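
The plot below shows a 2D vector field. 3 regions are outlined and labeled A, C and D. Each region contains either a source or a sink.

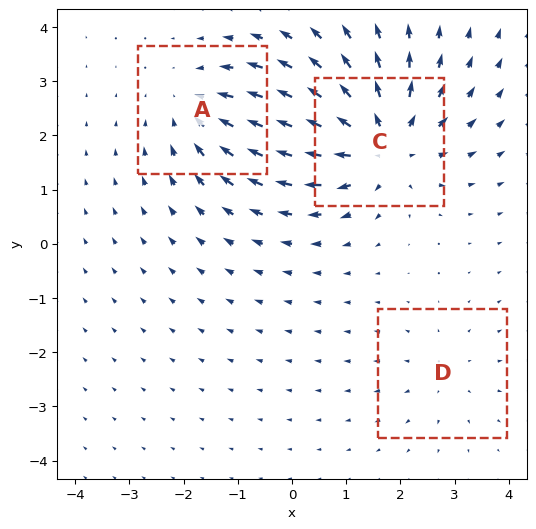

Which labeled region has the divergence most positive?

C

Divergence at each region's feature centre — A: about -3, C: about +5, D: about +2. Region C is most positive.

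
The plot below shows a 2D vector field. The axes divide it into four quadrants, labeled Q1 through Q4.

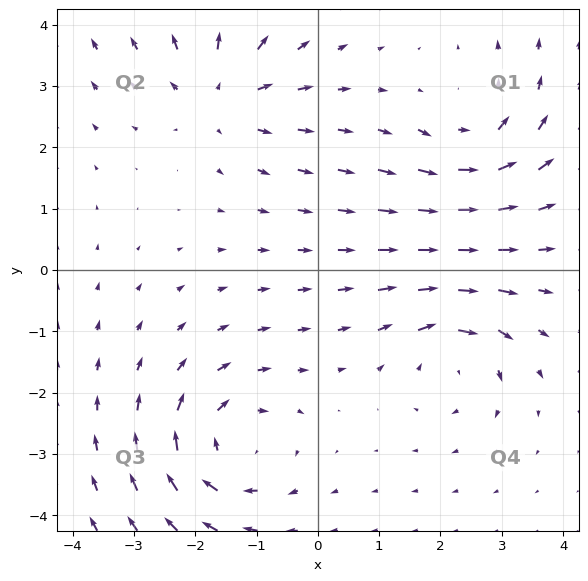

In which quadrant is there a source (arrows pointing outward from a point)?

Q2

The source sits at approximately (-1.6, 2.9), which lies in quadrant Q2. The divergence there is about +3, positive as expected for a source.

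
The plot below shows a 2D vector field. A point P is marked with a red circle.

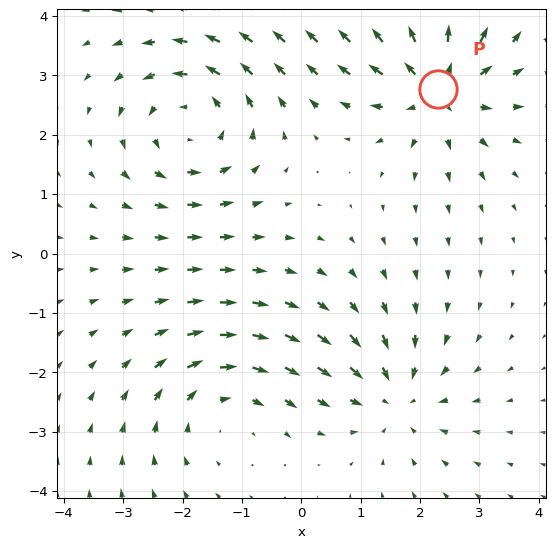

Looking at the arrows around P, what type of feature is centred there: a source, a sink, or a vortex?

At P (2.3, 2.8) the arrows spread outward. Divergence about +5, curl ≈0 — positive divergence with near-zero curl is a source.

source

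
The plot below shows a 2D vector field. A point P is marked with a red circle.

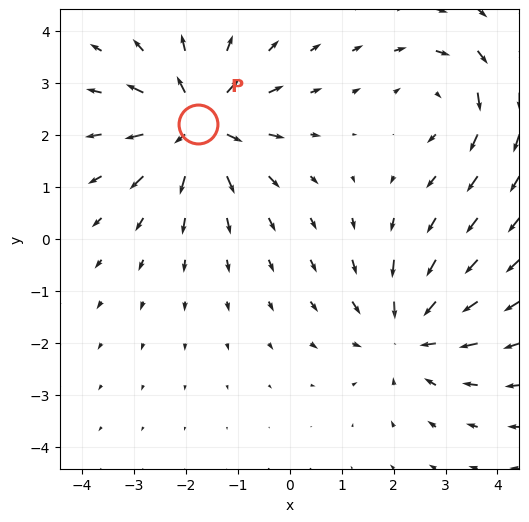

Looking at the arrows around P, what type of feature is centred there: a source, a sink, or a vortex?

At P (-1.8, 2.2) the arrows spread outward. Divergence about +5, curl ≈0 — positive divergence with near-zero curl is a source.

source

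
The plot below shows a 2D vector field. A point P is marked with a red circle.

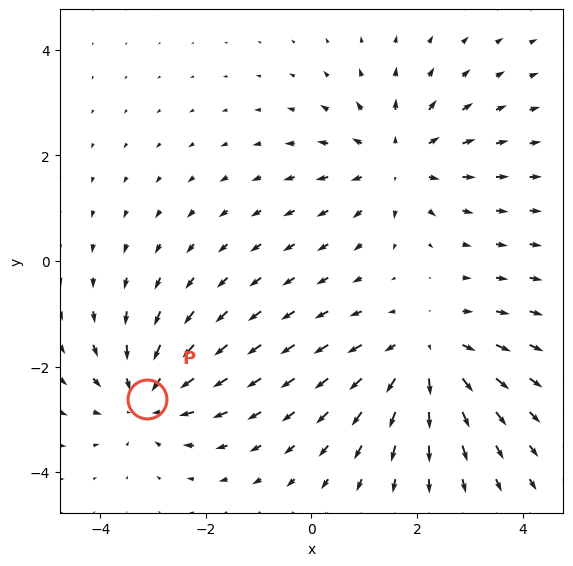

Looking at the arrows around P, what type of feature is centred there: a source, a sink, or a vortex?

sink

At P (-3.1, -2.6) the arrows converge inward. Divergence about -4, curl ≈0 — negative divergence with near-zero curl is a sink.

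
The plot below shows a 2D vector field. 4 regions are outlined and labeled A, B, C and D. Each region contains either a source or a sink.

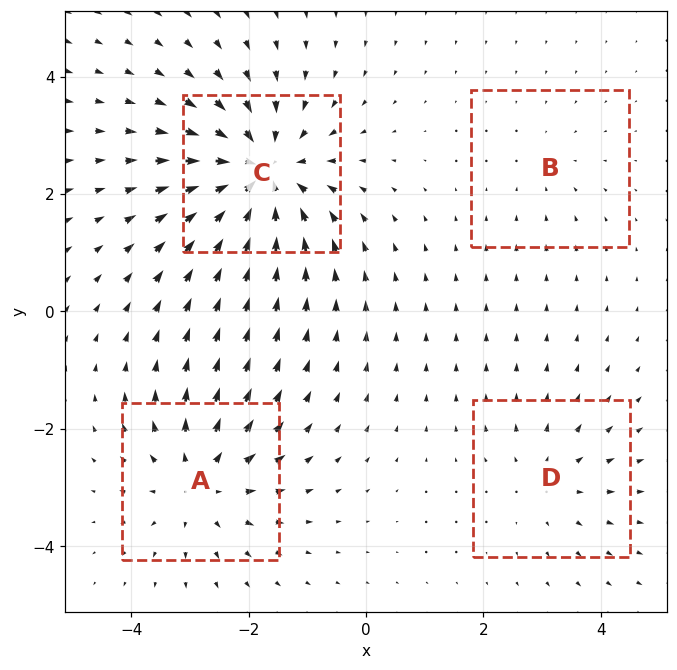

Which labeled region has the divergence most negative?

C

Divergence at each region's feature centre — A: about +5, B: about -2, C: about -7, D: about +3. Region C is most negative.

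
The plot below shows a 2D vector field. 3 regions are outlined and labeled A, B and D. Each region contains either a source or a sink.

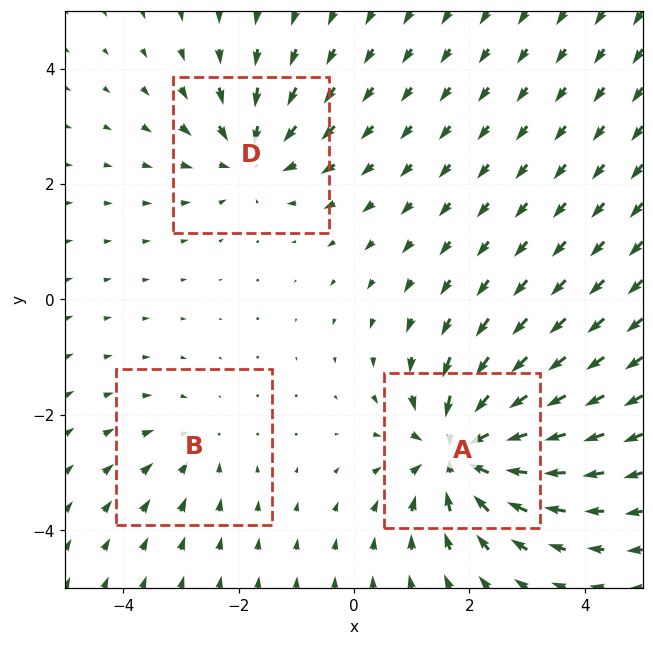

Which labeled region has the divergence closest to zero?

Divergence at each region's feature centre — A: about -6, B: about -2, D: about -3. Region B is closest to zero.

B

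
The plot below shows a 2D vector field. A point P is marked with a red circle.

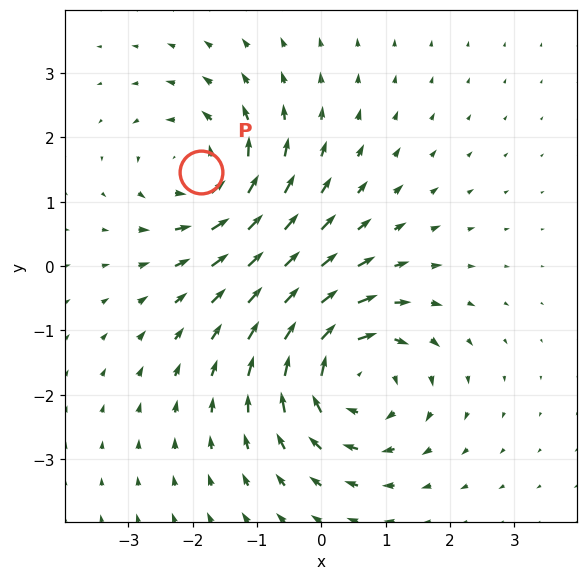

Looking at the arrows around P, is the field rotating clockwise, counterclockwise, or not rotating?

counterclockwise

Near P at (-1.9, 1.5) the arrows circulate counterclockwise. The curl (z-component) there is about +4; positive curl means counterclockwise rotation.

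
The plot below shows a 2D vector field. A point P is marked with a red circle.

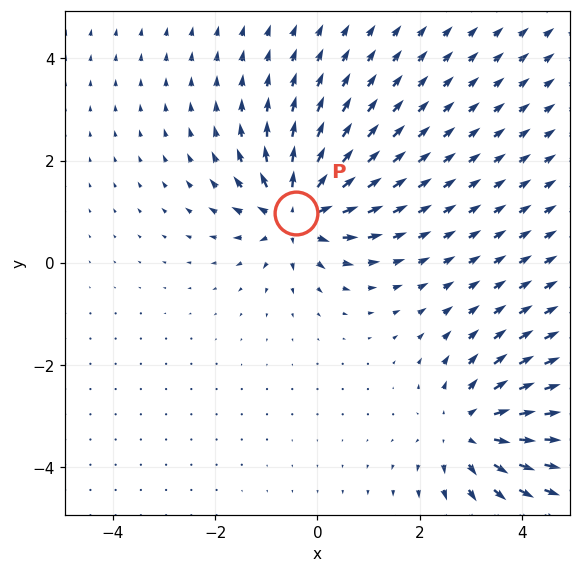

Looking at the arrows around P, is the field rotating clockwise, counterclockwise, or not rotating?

not rotating

Near P at (-0.4, 1.0) the arrows show no circulation. The curl there is ≈0.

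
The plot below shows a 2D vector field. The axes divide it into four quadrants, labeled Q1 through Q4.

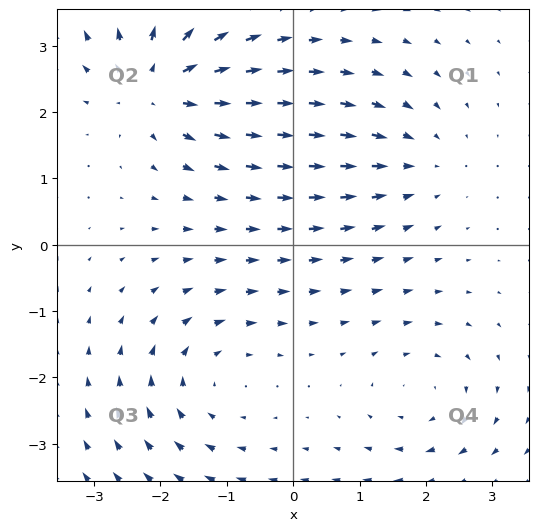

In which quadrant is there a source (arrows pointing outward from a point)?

Q2

The source sits at approximately (-2.0, 2.4), which lies in quadrant Q2. The divergence there is about +6, positive as expected for a source.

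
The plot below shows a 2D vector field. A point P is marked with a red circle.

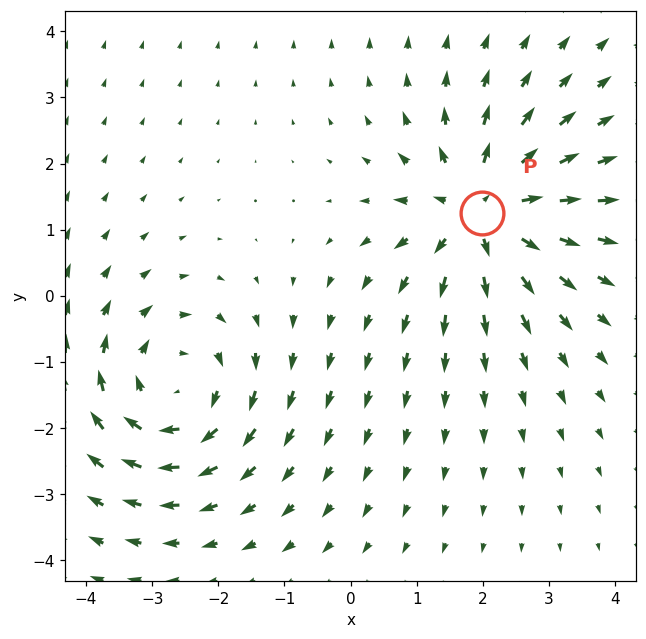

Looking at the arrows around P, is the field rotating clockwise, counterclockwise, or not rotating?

not rotating

Near P at (2.0, 1.3) the arrows show no circulation. The curl there is ≈0.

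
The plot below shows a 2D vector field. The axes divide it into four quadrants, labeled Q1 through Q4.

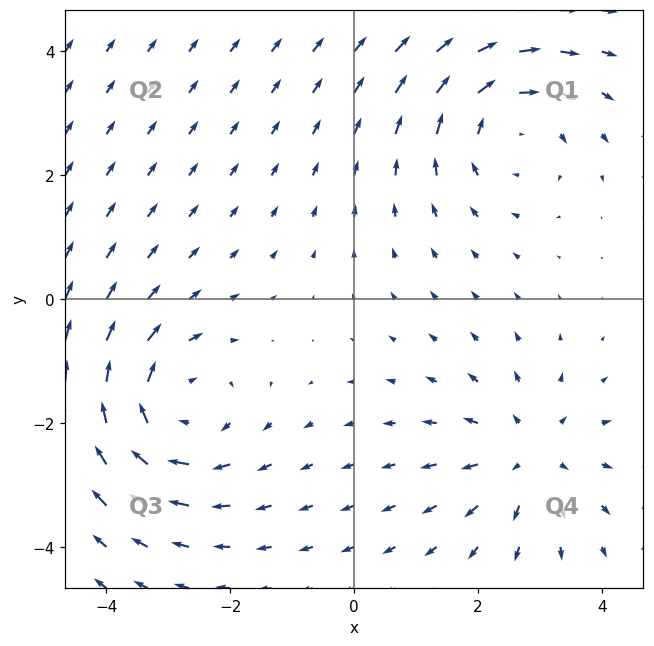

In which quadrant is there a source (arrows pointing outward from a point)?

The source sits at approximately (2.8, -2.5), which lies in quadrant Q4. The divergence there is about +3, positive as expected for a source.

Q4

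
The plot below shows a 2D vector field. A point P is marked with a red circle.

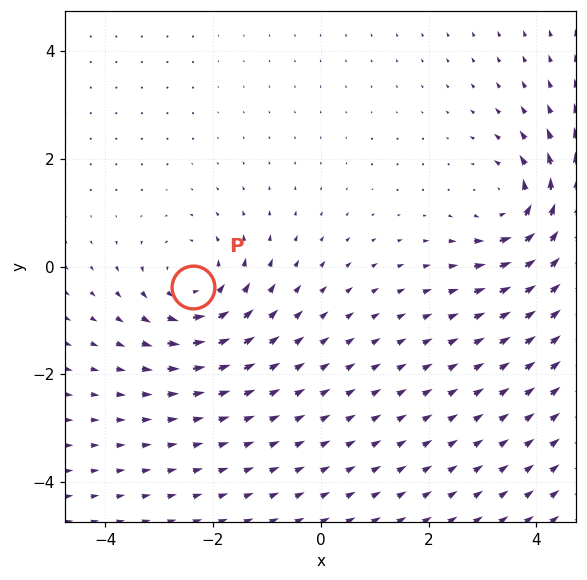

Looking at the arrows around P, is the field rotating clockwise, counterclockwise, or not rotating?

counterclockwise

Near P at (-2.4, -0.4) the arrows circulate counterclockwise. The curl (z-component) there is about +3; positive curl means counterclockwise rotation.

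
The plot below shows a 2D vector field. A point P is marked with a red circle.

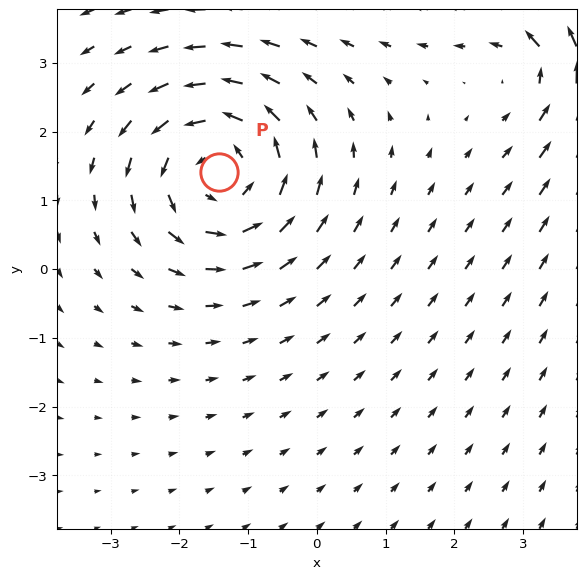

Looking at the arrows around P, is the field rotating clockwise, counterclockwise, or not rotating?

Near P at (-1.4, 1.4) the arrows circulate counterclockwise. The curl (z-component) there is about +4; positive curl means counterclockwise rotation.

counterclockwise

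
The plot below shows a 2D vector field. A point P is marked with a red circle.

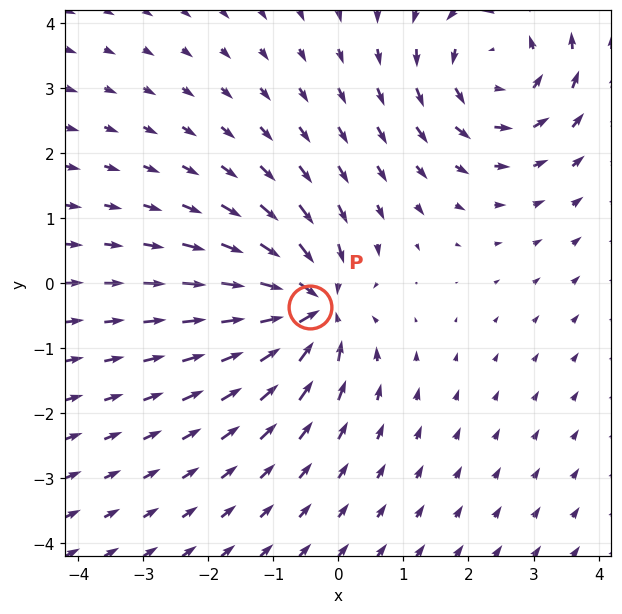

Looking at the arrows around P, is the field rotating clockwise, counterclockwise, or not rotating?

Near P at (-0.4, -0.4) the arrows show no circulation. The curl there is ≈0.

not rotating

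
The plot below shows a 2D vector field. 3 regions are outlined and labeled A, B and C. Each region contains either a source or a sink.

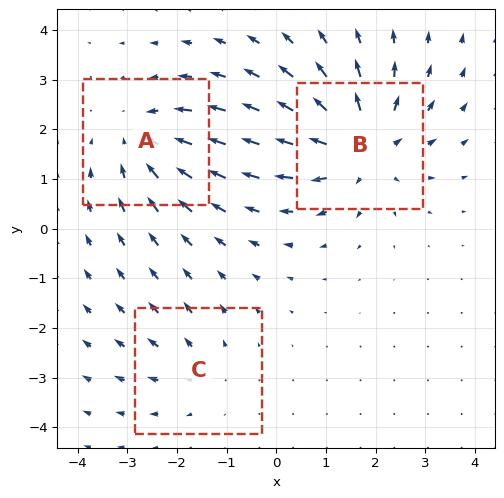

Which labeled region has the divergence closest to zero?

C

Divergence at each region's feature centre — A: about -3, B: about +4, C: about +2. Region C is closest to zero.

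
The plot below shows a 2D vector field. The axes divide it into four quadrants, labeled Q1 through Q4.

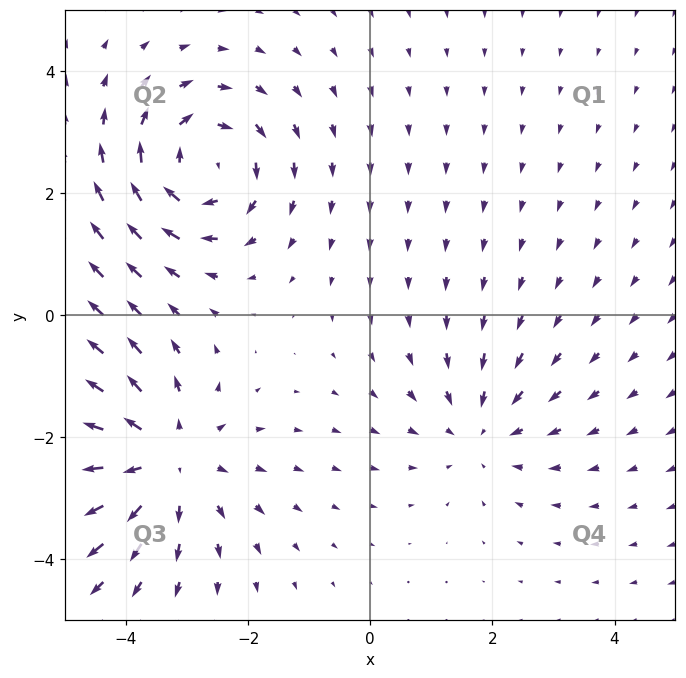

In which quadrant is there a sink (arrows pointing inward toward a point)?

The sink sits at approximately (1.8, -1.9), which lies in quadrant Q4. The divergence there is about -2, negative as expected for a sink.

Q4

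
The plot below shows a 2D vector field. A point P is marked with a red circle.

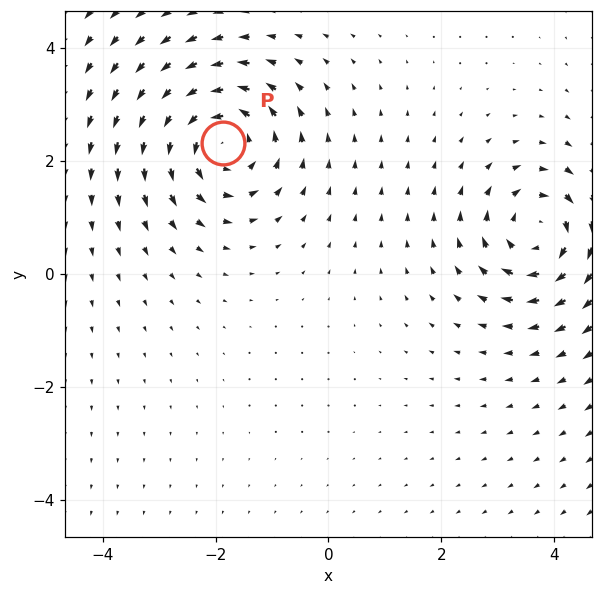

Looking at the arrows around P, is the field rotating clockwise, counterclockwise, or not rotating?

Near P at (-1.9, 2.3) the arrows circulate counterclockwise. The curl (z-component) there is about +4; positive curl means counterclockwise rotation.

counterclockwise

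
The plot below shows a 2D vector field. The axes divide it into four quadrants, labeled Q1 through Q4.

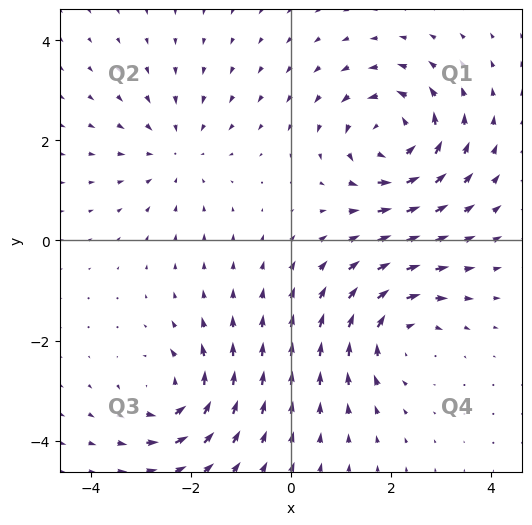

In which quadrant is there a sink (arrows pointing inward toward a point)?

Q2

The sink sits at approximately (-2.3, 1.8), which lies in quadrant Q2. The divergence there is about -3, negative as expected for a sink.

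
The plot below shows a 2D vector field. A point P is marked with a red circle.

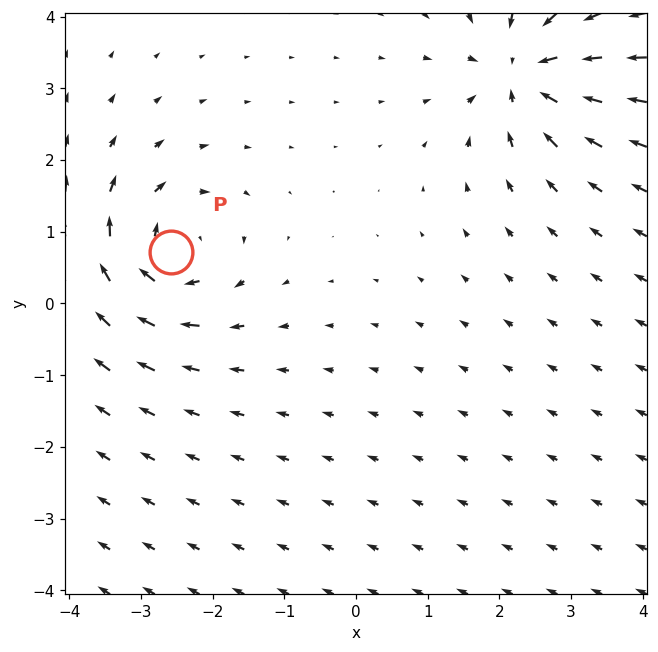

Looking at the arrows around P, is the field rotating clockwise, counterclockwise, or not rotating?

Near P at (-2.6, 0.7) the arrows circulate clockwise. The curl (z-component) there is about -4; negative curl means clockwise rotation.

clockwise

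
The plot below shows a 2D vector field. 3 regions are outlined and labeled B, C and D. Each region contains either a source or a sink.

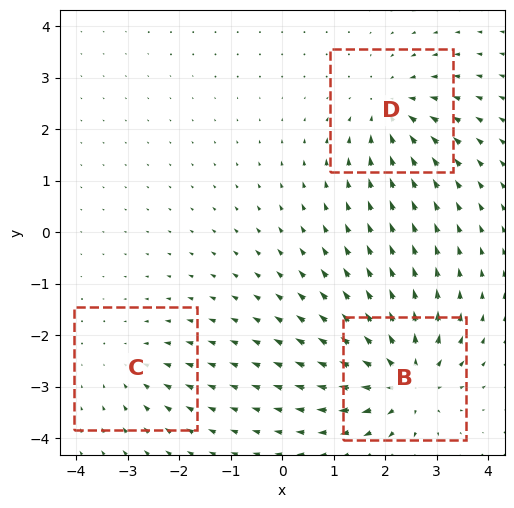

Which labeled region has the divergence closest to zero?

C

Divergence at each region's feature centre — B: about +5, C: about -2, D: about -4. Region C is closest to zero.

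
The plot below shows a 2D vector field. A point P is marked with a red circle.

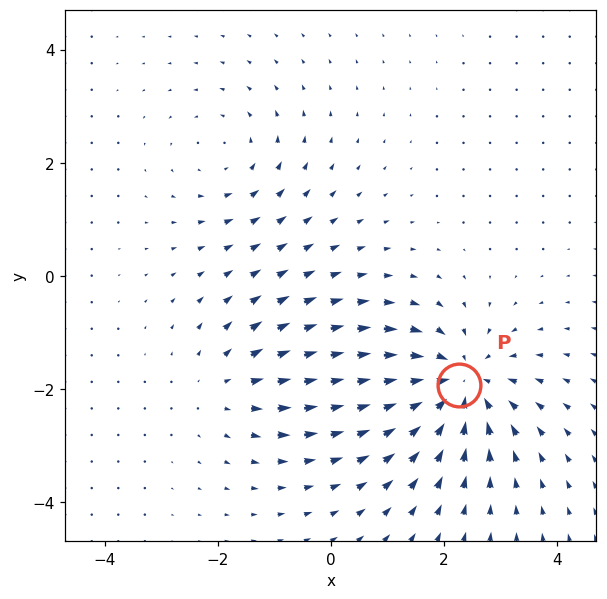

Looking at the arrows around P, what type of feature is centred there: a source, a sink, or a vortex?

At P (2.3, -1.9) the arrows converge inward. Divergence about -5, curl ≈0 — negative divergence with near-zero curl is a sink.

sink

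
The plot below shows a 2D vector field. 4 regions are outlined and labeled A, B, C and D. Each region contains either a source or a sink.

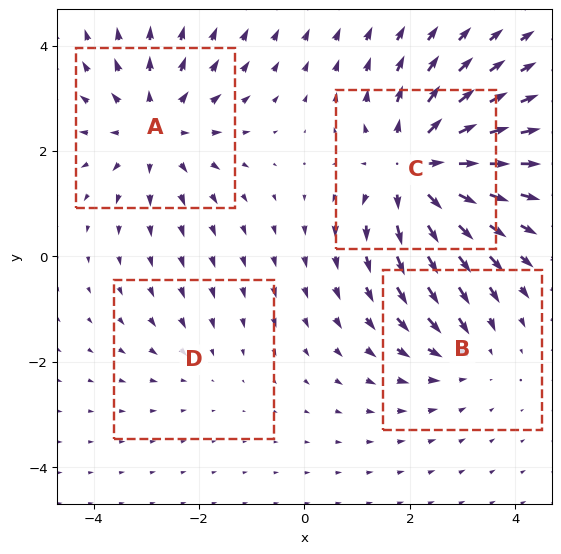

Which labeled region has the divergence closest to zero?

Divergence at each region's feature centre — A: about +4, B: about -3, C: about +6, D: about -2. Region D is closest to zero.

D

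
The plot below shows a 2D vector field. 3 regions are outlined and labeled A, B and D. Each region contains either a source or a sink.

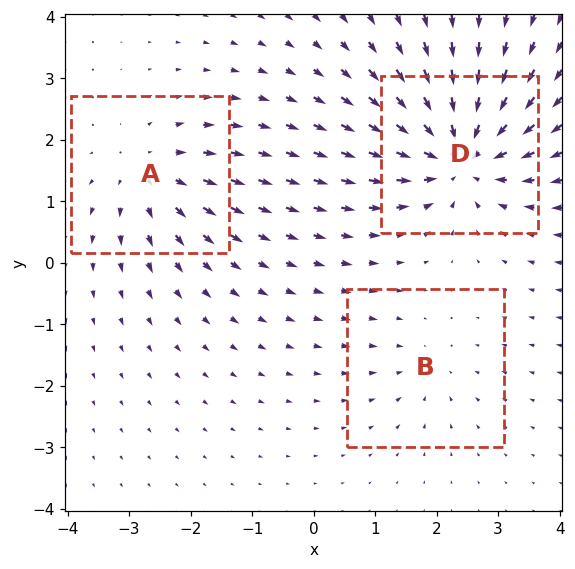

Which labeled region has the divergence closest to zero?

Divergence at each region's feature centre — A: about +3, B: about -2, D: about -6. Region B is closest to zero.

B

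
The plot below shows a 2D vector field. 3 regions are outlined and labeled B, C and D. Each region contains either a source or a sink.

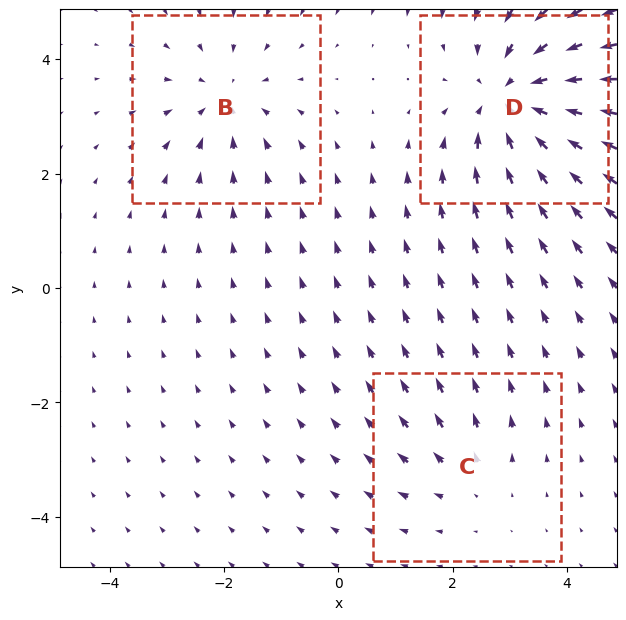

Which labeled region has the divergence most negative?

D

Divergence at each region's feature centre — B: about -3, C: about +2, D: about -4. Region D is most negative.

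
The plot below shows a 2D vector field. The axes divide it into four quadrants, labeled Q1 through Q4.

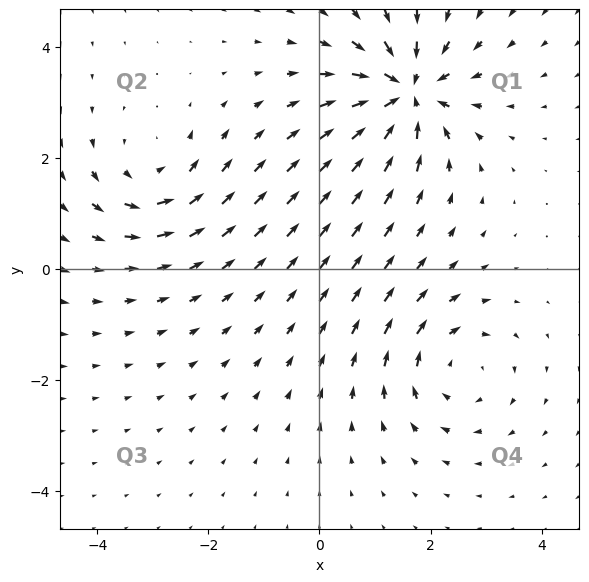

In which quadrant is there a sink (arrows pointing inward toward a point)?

Q1

The sink sits at approximately (1.6, 3.2), which lies in quadrant Q1. The divergence there is about -7, negative as expected for a sink.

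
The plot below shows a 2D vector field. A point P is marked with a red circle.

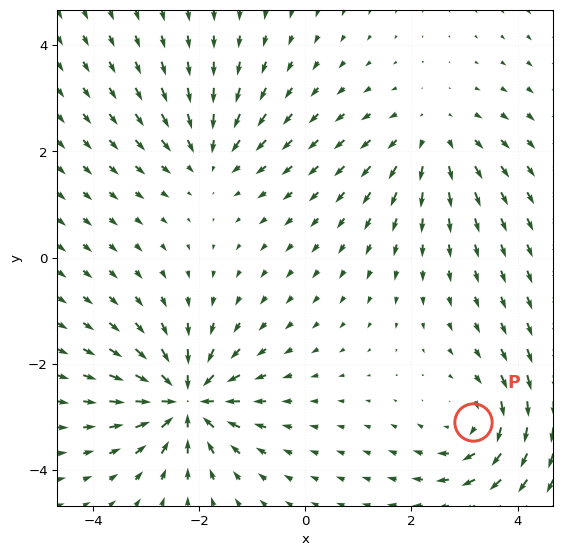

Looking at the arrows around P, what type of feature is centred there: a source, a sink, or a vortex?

vortex

At P (3.2, -3.1) the arrows circulate clockwise. Divergence ≈0, curl about -4 — near-zero divergence with nonzero curl is a vortex.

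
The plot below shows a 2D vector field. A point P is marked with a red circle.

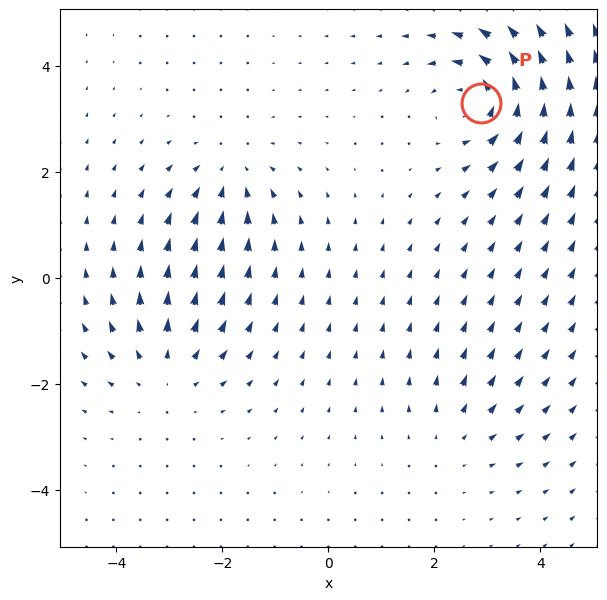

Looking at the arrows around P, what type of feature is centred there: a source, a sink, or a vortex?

At P (2.9, 3.3) the arrows circulate counterclockwise. Divergence ≈0, curl about +6 — near-zero divergence with nonzero curl is a vortex.

vortex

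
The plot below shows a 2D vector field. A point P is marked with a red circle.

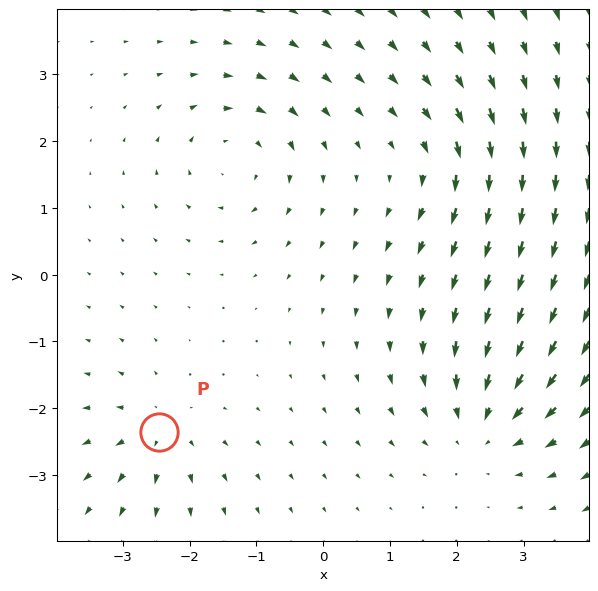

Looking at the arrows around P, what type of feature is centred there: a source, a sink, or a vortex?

At P (-2.5, -2.4) the arrows spread outward. Divergence about +4, curl ≈0 — positive divergence with near-zero curl is a source.

source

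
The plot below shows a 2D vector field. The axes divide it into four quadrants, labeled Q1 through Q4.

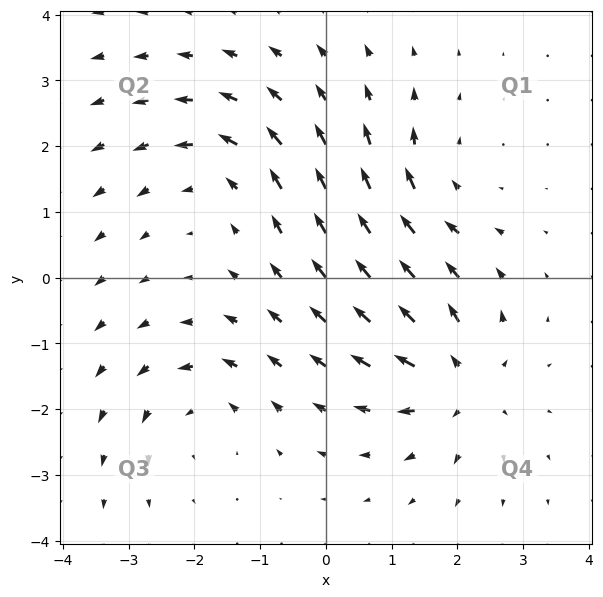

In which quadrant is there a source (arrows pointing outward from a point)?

Q4

The source sits at approximately (2.0, -1.6), which lies in quadrant Q4. The divergence there is about +5, positive as expected for a source.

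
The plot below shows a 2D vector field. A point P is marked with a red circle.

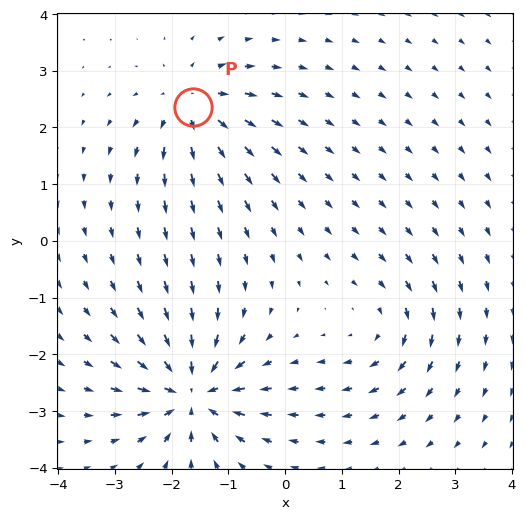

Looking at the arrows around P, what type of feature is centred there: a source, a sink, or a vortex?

source

At P (-1.6, 2.4) the arrows spread outward. Divergence about +5, curl ≈0 — positive divergence with near-zero curl is a source.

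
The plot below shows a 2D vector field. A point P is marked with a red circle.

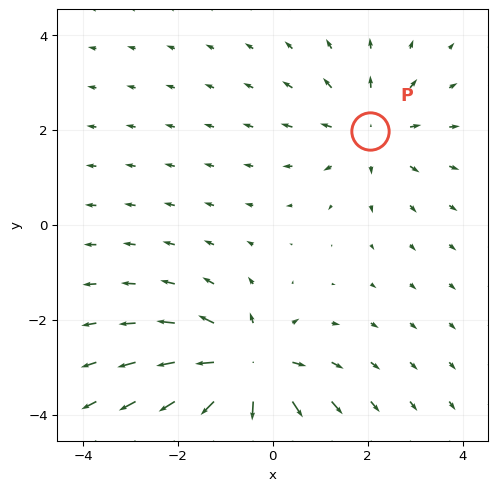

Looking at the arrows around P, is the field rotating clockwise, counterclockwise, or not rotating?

Near P at (2.1, 2.0) the arrows show no circulation. The curl there is ≈0.

not rotating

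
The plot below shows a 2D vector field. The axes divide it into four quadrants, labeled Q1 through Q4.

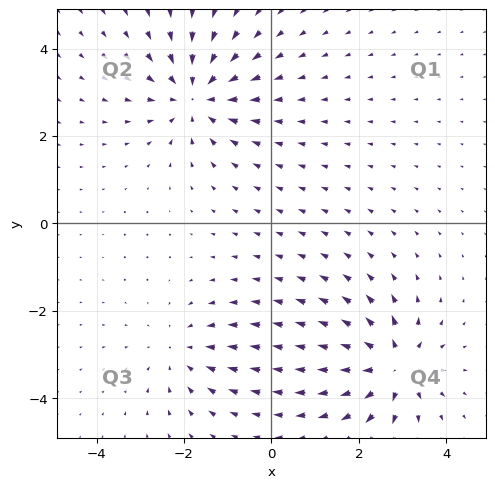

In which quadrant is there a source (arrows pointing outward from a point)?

Q4

The source sits at approximately (2.8, -3.3), which lies in quadrant Q4. The divergence there is about +6, positive as expected for a source.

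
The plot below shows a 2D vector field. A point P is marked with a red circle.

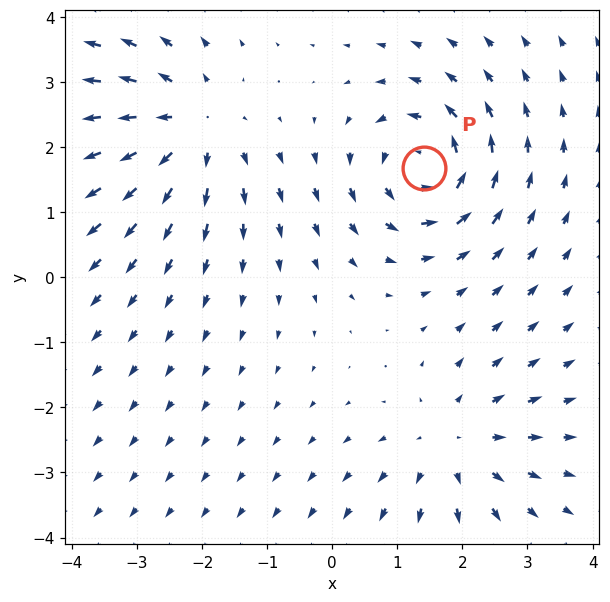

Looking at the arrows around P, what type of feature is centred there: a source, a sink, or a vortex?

At P (1.4, 1.7) the arrows circulate counterclockwise. Divergence ≈0, curl about +7 — near-zero divergence with nonzero curl is a vortex.

vortex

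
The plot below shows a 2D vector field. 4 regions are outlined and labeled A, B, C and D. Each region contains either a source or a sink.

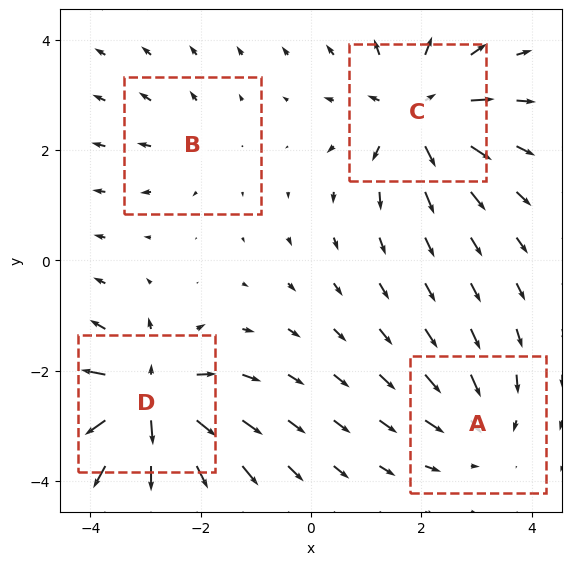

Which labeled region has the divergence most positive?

D

Divergence at each region's feature centre — A: about -3, B: about +2, C: about +6, D: about +7. Region D is most positive.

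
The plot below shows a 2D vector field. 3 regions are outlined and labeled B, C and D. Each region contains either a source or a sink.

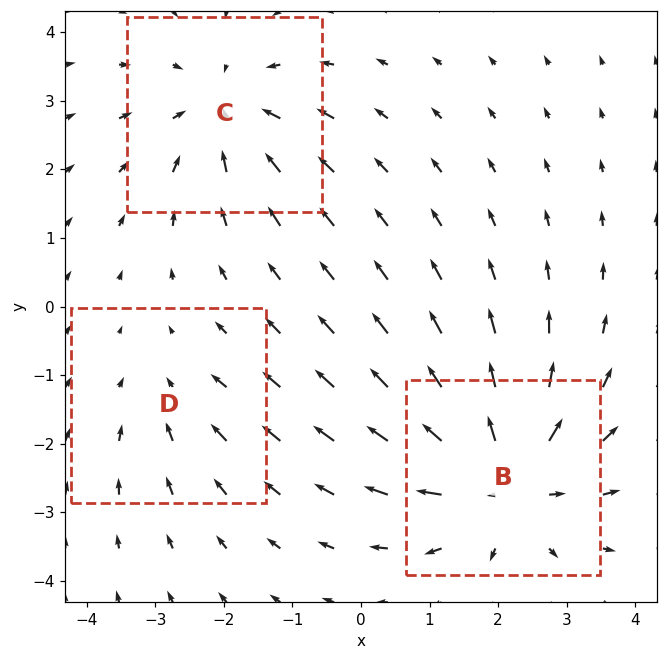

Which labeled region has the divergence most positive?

Divergence at each region's feature centre — B: about +5, C: about -3, D: about -2. Region B is most positive.

B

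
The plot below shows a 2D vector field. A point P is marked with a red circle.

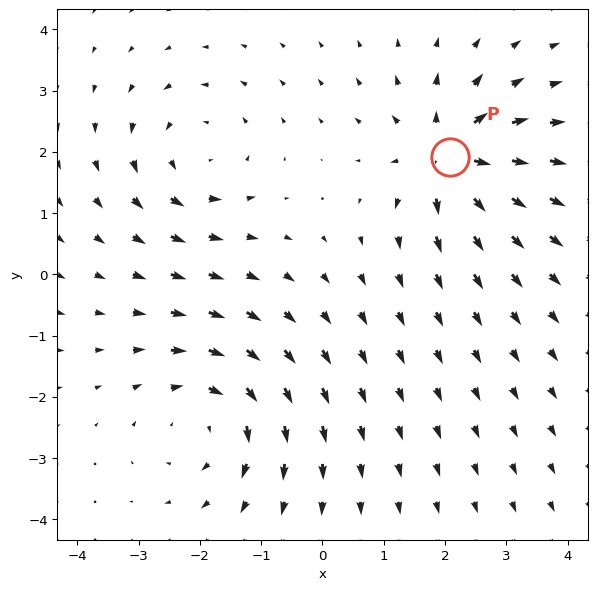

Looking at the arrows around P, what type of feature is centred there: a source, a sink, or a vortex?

source

At P (2.1, 1.9) the arrows spread outward. Divergence about +5, curl ≈0 — positive divergence with near-zero curl is a source.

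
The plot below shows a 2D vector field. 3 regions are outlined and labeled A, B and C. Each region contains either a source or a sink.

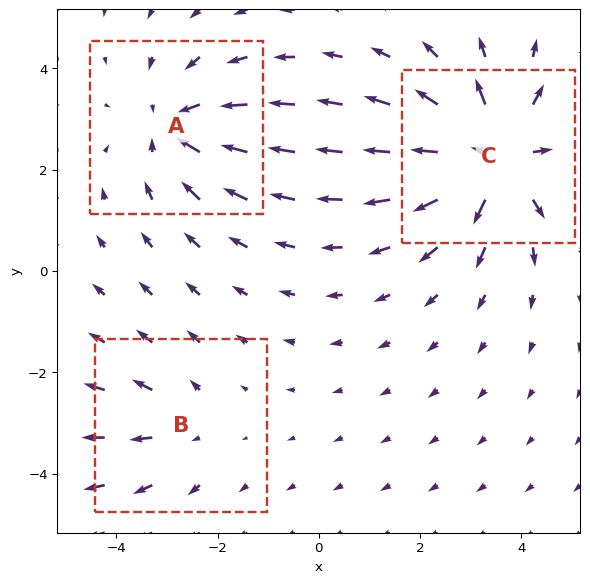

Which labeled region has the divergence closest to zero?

Divergence at each region's feature centre — A: about -3, B: about +2, C: about +4. Region B is closest to zero.

B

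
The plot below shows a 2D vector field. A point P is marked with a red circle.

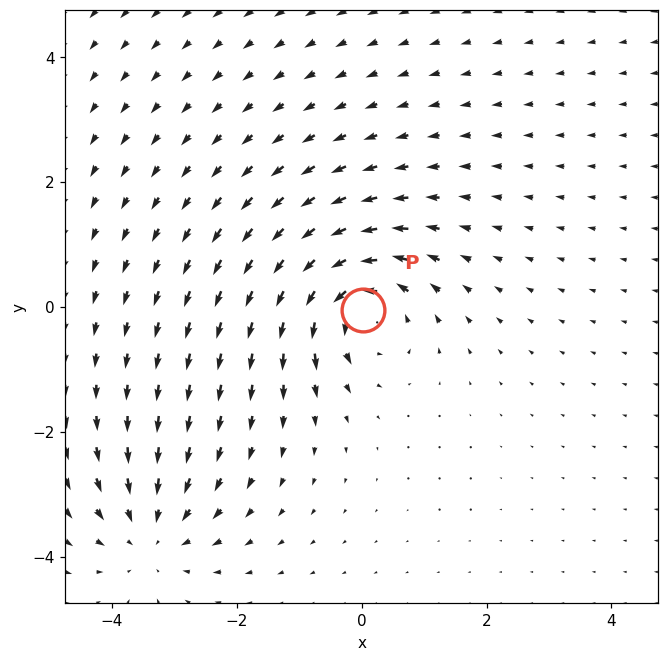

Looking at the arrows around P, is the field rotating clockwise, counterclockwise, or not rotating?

Near P at (0.0, -0.1) the arrows circulate counterclockwise. The curl (z-component) there is about +5; positive curl means counterclockwise rotation.

counterclockwise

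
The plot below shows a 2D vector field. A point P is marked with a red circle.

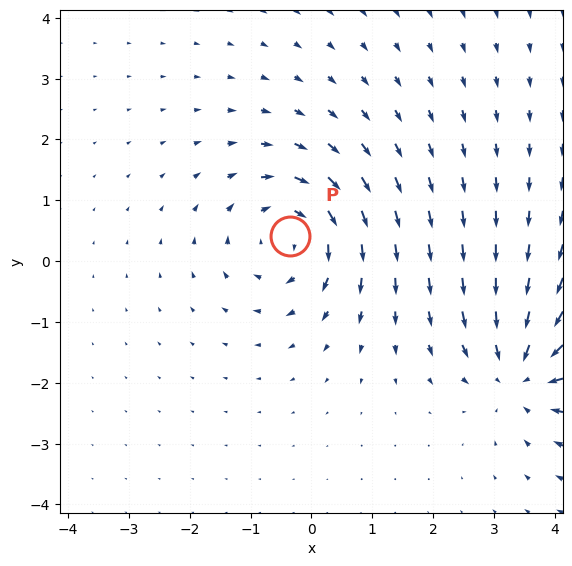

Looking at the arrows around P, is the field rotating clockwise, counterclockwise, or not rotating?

clockwise

Near P at (-0.4, 0.4) the arrows circulate clockwise. The curl (z-component) there is about -5; negative curl means clockwise rotation.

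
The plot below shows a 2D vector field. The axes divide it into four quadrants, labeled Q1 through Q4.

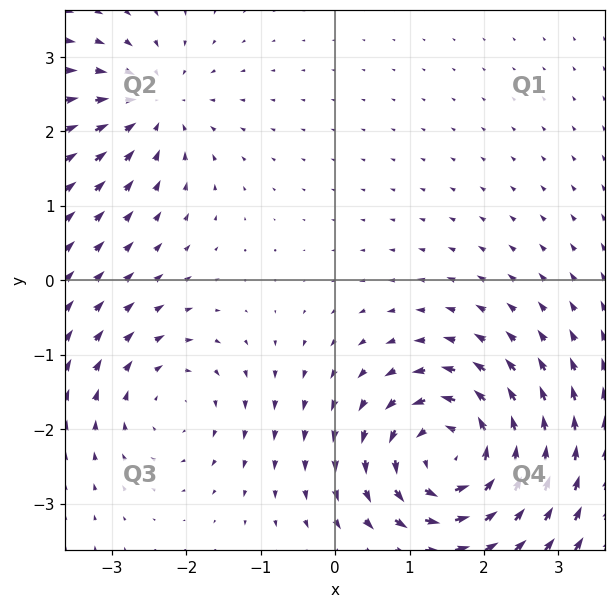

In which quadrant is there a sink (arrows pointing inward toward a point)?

Q2

The sink sits at approximately (-2.4, 2.3), which lies in quadrant Q2. The divergence there is about -3, negative as expected for a sink.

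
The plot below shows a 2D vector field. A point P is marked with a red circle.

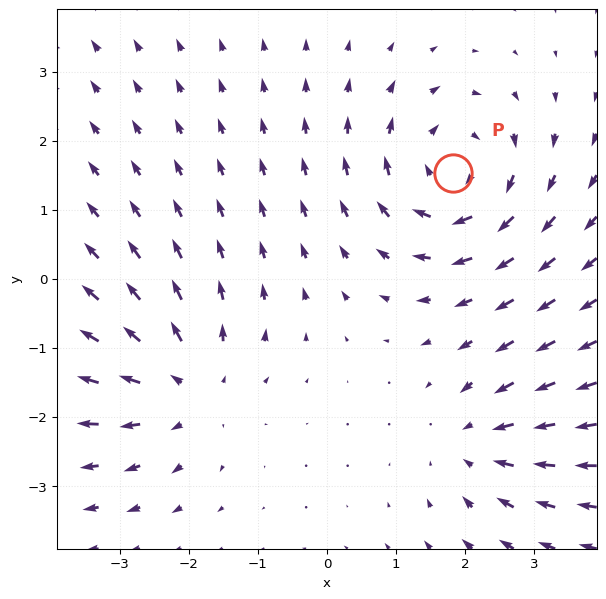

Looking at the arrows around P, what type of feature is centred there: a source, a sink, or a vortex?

At P (1.8, 1.5) the arrows circulate clockwise. Divergence ≈0, curl about -4 — near-zero divergence with nonzero curl is a vortex.

vortex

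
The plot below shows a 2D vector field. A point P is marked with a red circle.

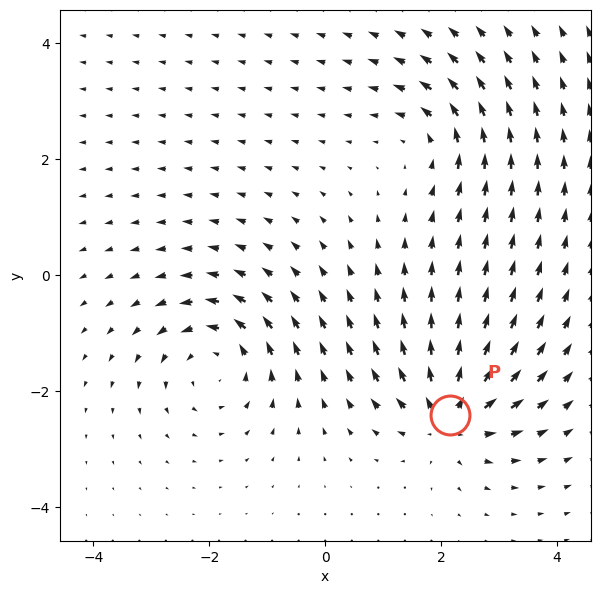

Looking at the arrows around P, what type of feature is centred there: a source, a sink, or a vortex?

At P (2.2, -2.4) the arrows spread outward. Divergence about +6, curl ≈0 — positive divergence with near-zero curl is a source.

source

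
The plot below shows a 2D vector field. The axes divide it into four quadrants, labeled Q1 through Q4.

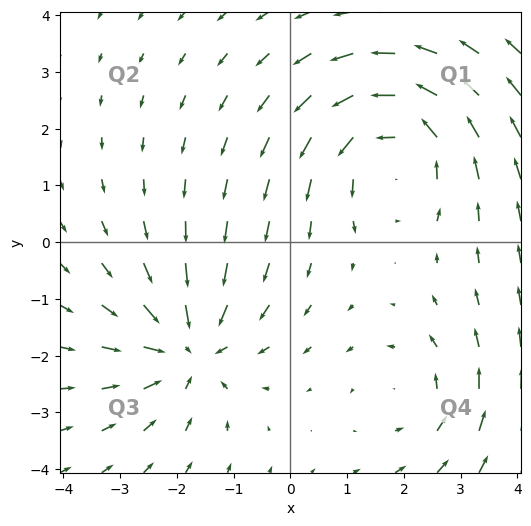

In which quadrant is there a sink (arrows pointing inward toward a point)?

Q3

The sink sits at approximately (-1.8, -1.9), which lies in quadrant Q3. The divergence there is about -4, negative as expected for a sink.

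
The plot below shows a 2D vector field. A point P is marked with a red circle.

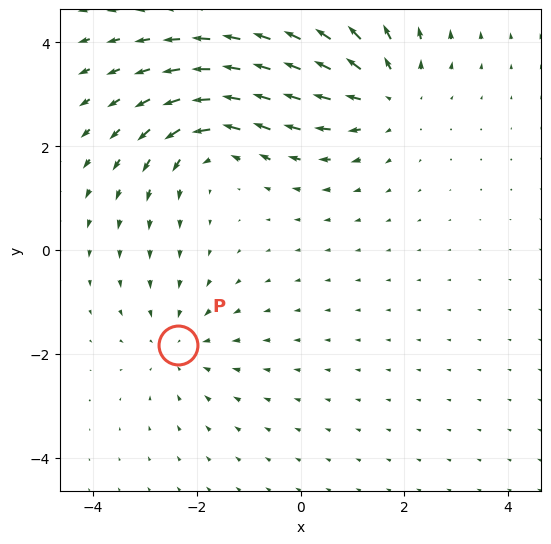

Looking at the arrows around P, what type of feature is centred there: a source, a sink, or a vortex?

At P (-2.4, -1.8) the arrows converge inward. Divergence about -2, curl ≈0 — negative divergence with near-zero curl is a sink.

sink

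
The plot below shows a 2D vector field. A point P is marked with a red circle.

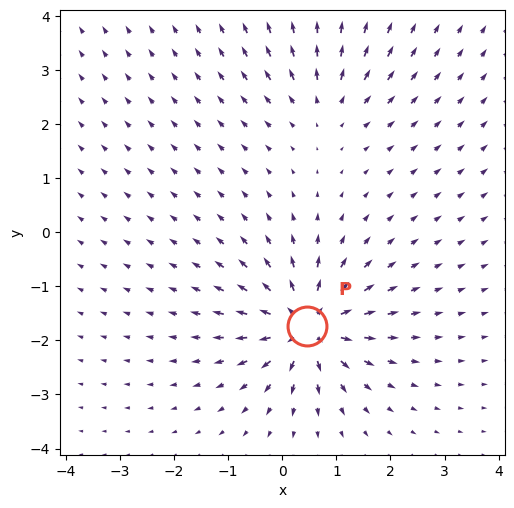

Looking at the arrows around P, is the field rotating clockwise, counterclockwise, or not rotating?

not rotating

Near P at (0.5, -1.7) the arrows show no circulation. The curl there is ≈0.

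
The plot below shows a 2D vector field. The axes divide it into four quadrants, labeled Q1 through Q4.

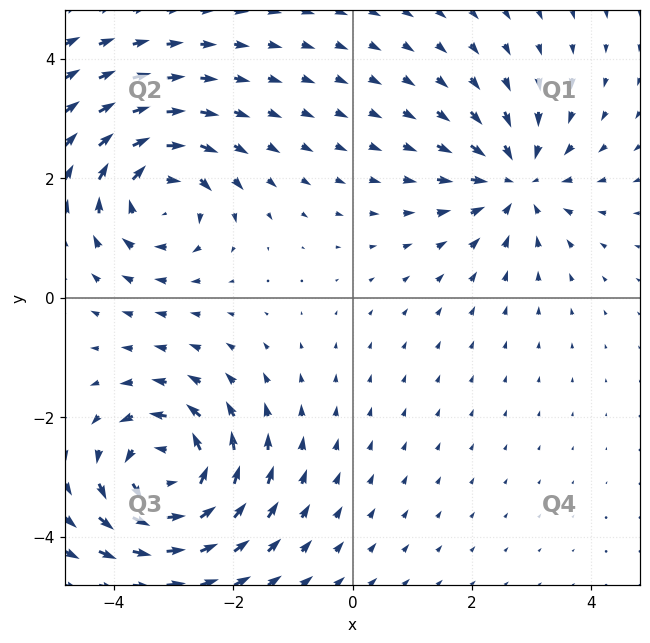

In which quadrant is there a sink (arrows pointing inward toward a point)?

The sink sits at approximately (2.8, 2.0), which lies in quadrant Q1. The divergence there is about -4, negative as expected for a sink.

Q1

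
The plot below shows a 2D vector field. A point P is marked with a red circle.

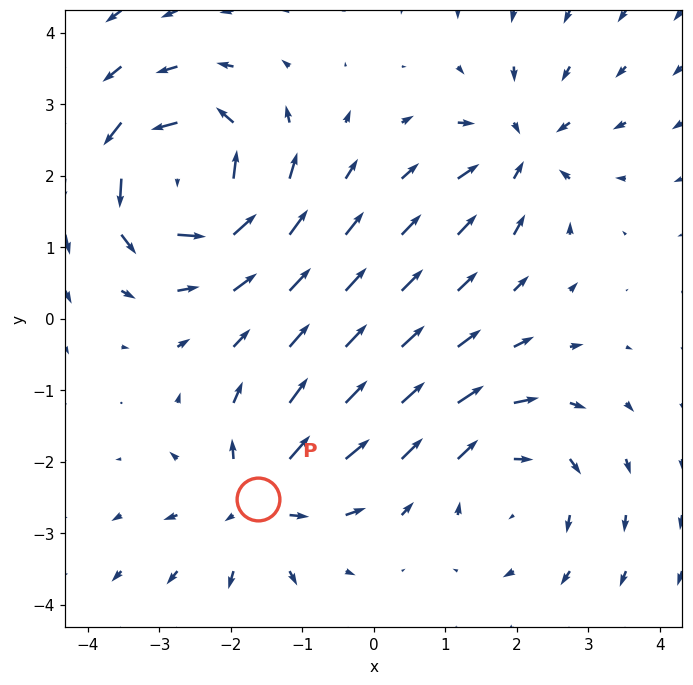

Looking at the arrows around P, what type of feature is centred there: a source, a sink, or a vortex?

At P (-1.6, -2.5) the arrows spread outward. Divergence about +4, curl ≈0 — positive divergence with near-zero curl is a source.

source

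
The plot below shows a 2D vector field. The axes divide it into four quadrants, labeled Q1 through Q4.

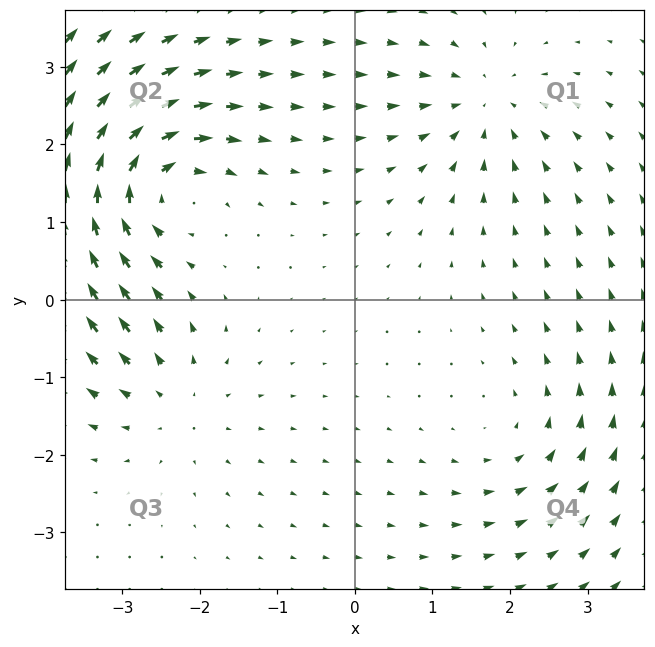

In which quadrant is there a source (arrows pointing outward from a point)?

Q3

The source sits at approximately (-2.3, -1.3), which lies in quadrant Q3. The divergence there is about +3, positive as expected for a source.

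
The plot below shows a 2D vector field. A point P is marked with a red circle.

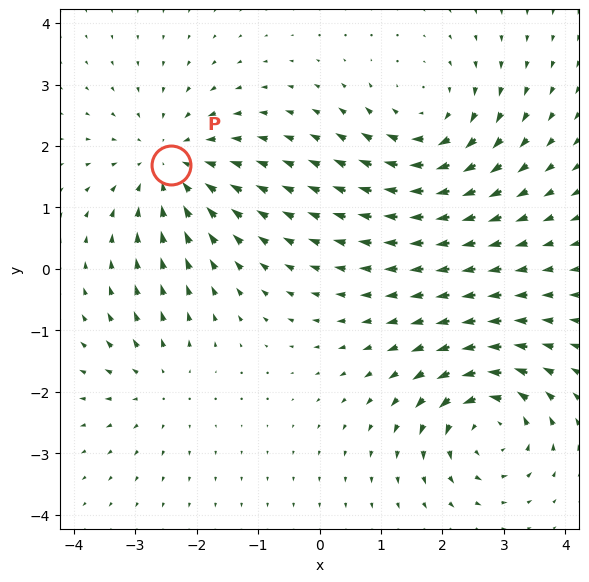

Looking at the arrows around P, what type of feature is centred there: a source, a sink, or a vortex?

sink

At P (-2.4, 1.7) the arrows converge inward. Divergence about -4, curl ≈0 — negative divergence with near-zero curl is a sink.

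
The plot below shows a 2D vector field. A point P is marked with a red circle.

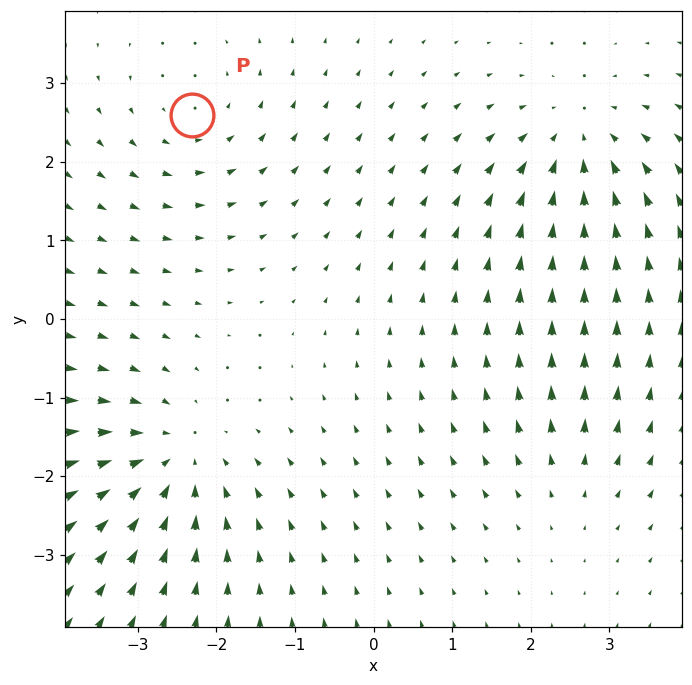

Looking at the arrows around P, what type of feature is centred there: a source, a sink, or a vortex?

vortex

At P (-2.3, 2.6) the arrows circulate counterclockwise. Divergence ≈0, curl about +3 — near-zero divergence with nonzero curl is a vortex.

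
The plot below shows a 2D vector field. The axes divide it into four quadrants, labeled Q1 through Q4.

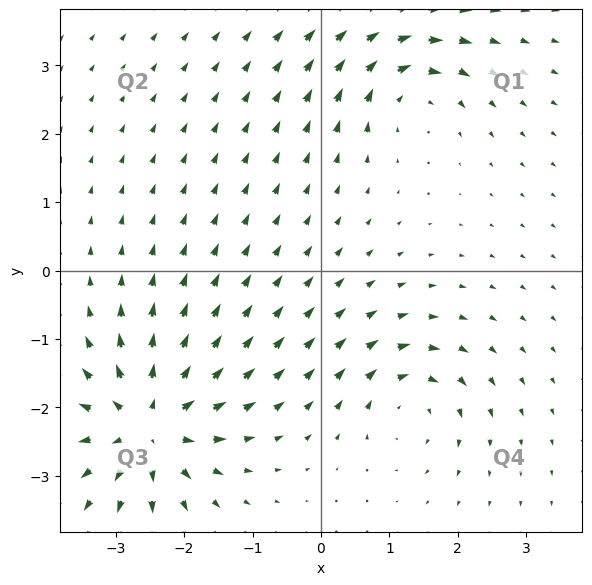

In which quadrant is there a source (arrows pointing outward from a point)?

Q3

The source sits at approximately (-2.5, -2.3), which lies in quadrant Q3. The divergence there is about +7, positive as expected for a source.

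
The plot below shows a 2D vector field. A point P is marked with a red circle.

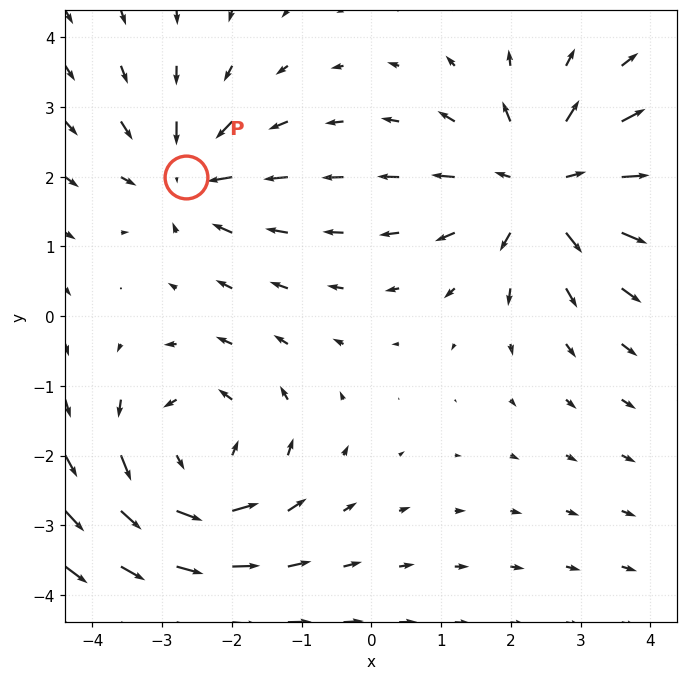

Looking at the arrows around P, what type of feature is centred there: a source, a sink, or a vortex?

At P (-2.7, 2.0) the arrows converge inward. Divergence about -3, curl ≈0 — negative divergence with near-zero curl is a sink.

sink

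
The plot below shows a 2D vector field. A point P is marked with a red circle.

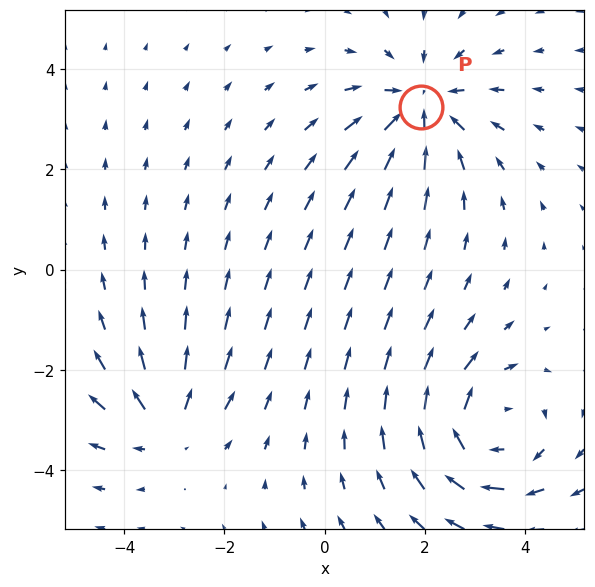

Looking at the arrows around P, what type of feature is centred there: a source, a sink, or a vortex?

At P (1.9, 3.3) the arrows converge inward. Divergence about -4, curl ≈0 — negative divergence with near-zero curl is a sink.

sink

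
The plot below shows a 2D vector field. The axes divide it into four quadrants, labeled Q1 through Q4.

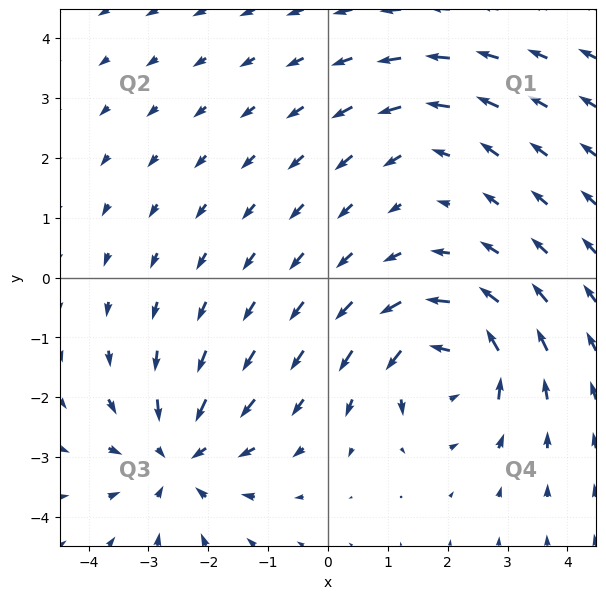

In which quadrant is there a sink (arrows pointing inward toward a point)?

Q3

The sink sits at approximately (-2.5, -3.0), which lies in quadrant Q3. The divergence there is about -5, negative as expected for a sink.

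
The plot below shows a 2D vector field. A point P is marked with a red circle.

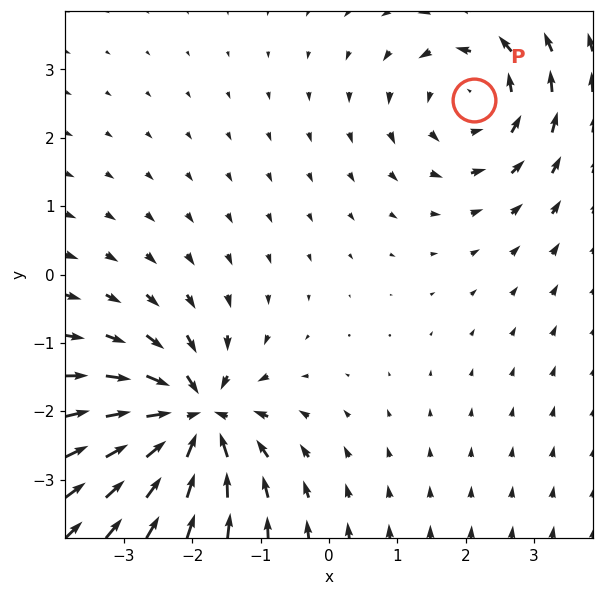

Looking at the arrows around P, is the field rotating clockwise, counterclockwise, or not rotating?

Near P at (2.1, 2.5) the arrows circulate counterclockwise. The curl (z-component) there is about +4; positive curl means counterclockwise rotation.

counterclockwise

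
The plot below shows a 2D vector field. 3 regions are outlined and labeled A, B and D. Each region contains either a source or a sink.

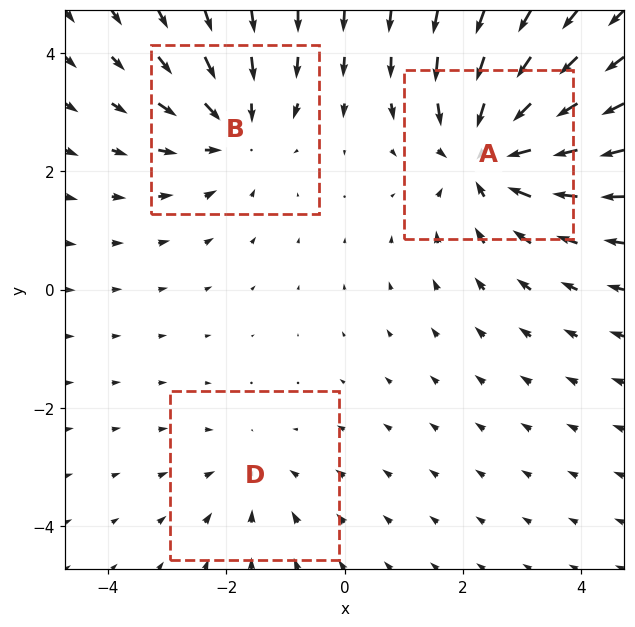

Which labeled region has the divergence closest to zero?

D

Divergence at each region's feature centre — A: about -4, B: about -3, D: about -2. Region D is closest to zero.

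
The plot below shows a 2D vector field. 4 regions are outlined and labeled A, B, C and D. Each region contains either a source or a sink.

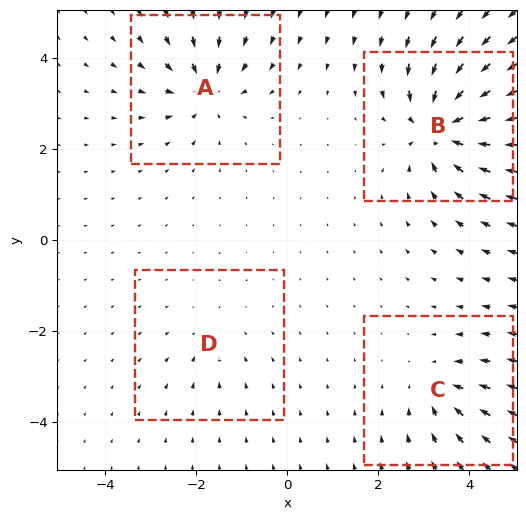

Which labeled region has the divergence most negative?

B

Divergence at each region's feature centre — A: about -6, B: about -9, C: about -4, D: about -3. Region B is most negative.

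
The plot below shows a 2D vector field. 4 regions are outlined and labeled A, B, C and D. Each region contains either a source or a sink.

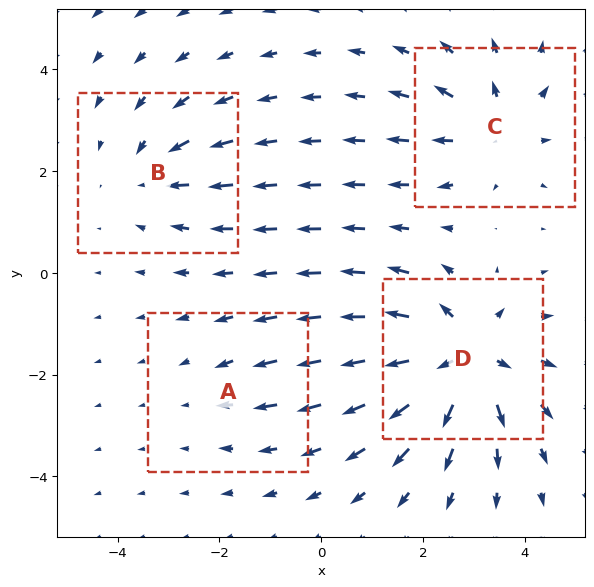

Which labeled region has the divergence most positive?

D

Divergence at each region's feature centre — A: about -2, B: about -3, C: about +4, D: about +7. Region D is most positive.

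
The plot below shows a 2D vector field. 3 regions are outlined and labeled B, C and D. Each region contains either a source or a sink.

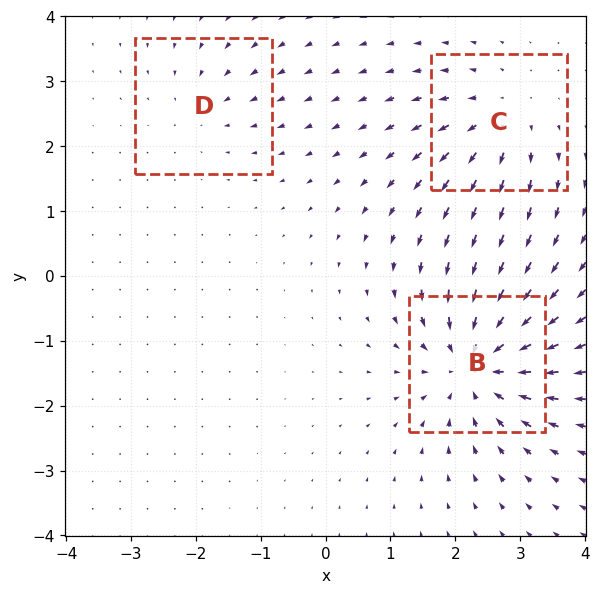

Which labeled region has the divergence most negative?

B

Divergence at each region's feature centre — B: about -6, C: about +3, D: about -2. Region B is most negative.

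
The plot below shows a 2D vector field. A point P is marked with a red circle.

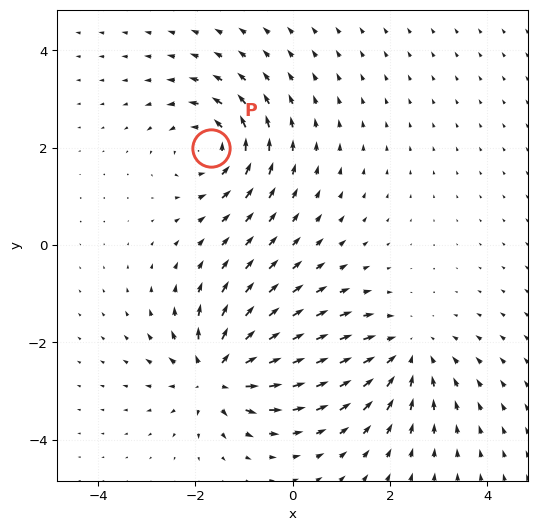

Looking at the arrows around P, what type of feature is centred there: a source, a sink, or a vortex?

vortex

At P (-1.7, 2.0) the arrows circulate counterclockwise. Divergence ≈0, curl about +4 — near-zero divergence with nonzero curl is a vortex.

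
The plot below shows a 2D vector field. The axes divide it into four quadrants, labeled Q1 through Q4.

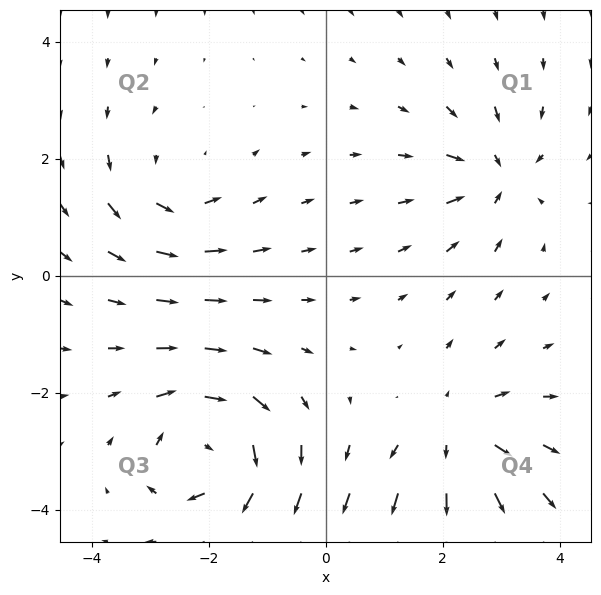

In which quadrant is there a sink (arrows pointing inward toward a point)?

The sink sits at approximately (2.9, 1.7), which lies in quadrant Q1. The divergence there is about -4, negative as expected for a sink.

Q1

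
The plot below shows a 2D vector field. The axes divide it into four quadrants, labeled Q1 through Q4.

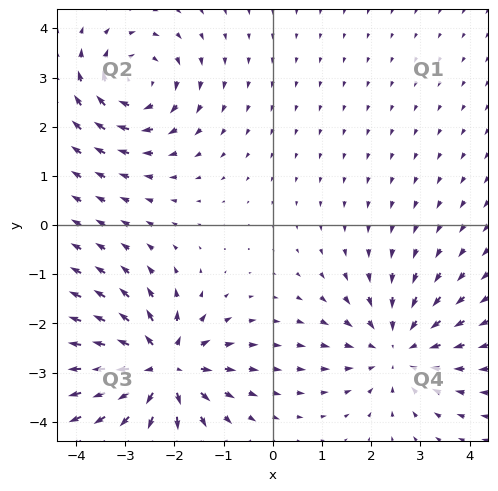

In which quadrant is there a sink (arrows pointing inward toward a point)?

Q4

The sink sits at approximately (2.5, -2.5), which lies in quadrant Q4. The divergence there is about -3, negative as expected for a sink.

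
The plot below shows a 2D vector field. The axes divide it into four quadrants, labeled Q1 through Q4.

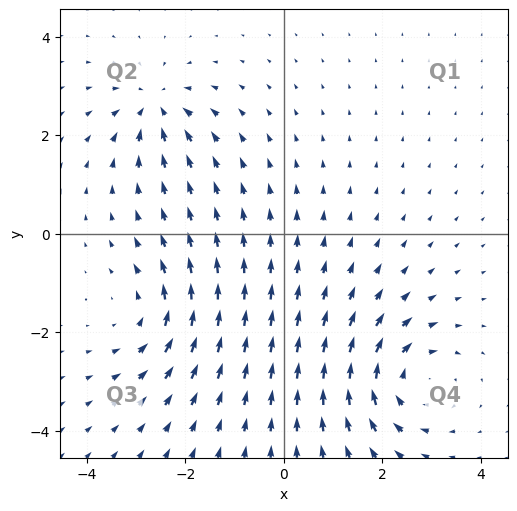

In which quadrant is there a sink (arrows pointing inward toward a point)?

Q2

The sink sits at approximately (-2.6, 2.6), which lies in quadrant Q2. The divergence there is about -4, negative as expected for a sink.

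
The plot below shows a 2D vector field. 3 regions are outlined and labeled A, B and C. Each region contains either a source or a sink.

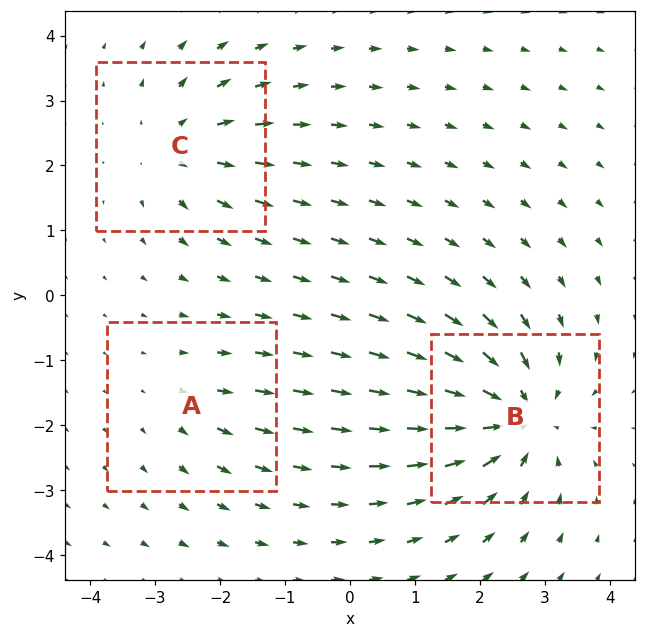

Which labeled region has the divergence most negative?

B

Divergence at each region's feature centre — A: about +2, B: about -5, C: about +3. Region B is most negative.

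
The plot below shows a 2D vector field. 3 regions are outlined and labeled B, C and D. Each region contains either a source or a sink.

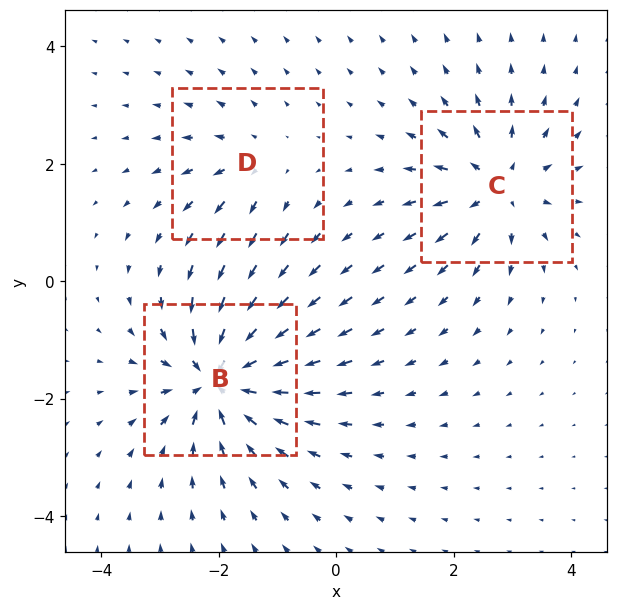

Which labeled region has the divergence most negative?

Divergence at each region's feature centre — B: about -6, C: about +4, D: about +2. Region B is most negative.

B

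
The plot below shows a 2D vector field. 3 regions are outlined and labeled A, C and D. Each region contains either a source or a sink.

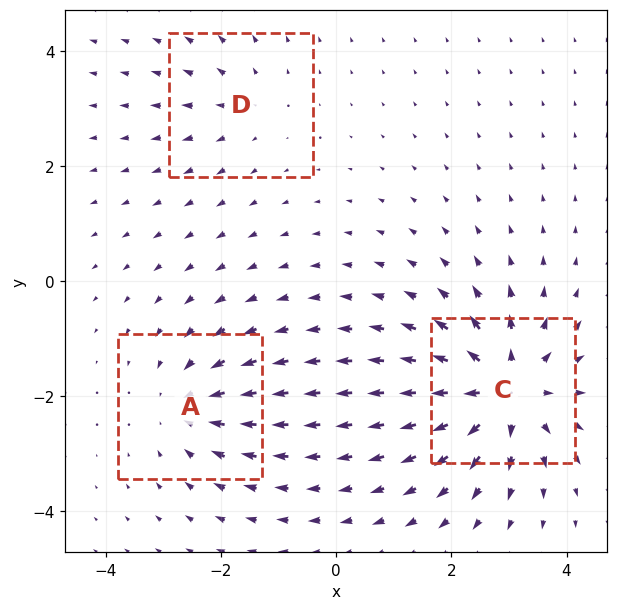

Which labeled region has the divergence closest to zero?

Divergence at each region's feature centre — A: about -3, C: about +6, D: about +2. Region D is closest to zero.

D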